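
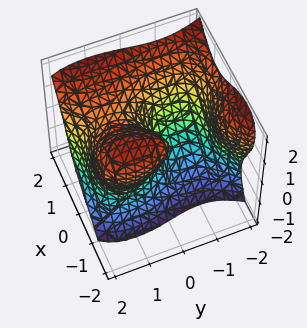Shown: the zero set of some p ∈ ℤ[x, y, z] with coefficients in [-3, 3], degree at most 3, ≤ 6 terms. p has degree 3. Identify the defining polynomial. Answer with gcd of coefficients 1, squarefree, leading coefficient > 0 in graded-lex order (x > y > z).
2*x^3 - y^3 - z^3 - 3*x*z + 3*y

1. Degree: no degree-2 surface has this shape, so deg p = 3.
2. From the visible intercepts: it crosses the x-axis at the gridline x = 0; it crosses the y-axis at the gridline y = 0.
3. The integer polynomial consistent with all of this is the stated p.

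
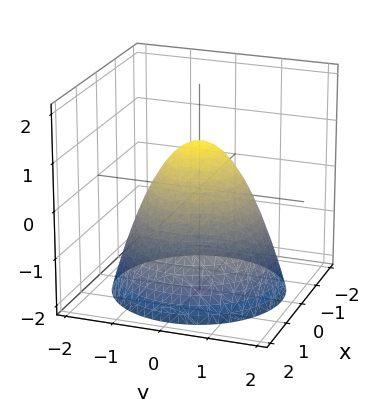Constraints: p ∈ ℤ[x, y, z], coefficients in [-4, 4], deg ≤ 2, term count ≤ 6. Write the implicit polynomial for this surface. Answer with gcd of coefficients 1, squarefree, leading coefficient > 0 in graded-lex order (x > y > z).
1. The degree is 2 — the shape is more complex than any degree-1 surface.
2. Symmetries: rotational symmetry about the z-axis ⇒ p depends on x, y only through x² + y².
3. Reading off the gridlines: a circular section at z = 0 has radius exactly 1; among the integer gridlines, it crosses the x-axis at x ∈ {-1, 1}; among the integer gridlines, it crosses the y-axis at y ∈ {-1, 1}.
4. The integer polynomial consistent with all of this is the stated p. Check: (0, 0, 1) on the z-axis lies on the surface, and p(0, 0, 1) = 0. ✓

x^2 + y^2 + z - 1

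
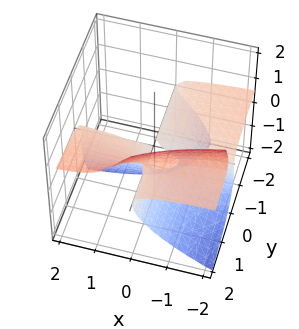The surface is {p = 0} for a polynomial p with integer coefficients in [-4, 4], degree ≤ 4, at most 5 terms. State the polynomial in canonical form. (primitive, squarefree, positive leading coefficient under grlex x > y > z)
3*x*y*z - 3*y*z^2 + 2*z^3 - 2*x*y + 2*z^2

(a) The degree is 3 — the shape is more complex than any degree-2 surface.
(b) Against the integer gridlines: it crosses the z-axis at the gridline z = -1; the visible y-axis segment lies entirely on the surface.
(c) Fitting integer coefficients to these (and the overall shape) gives p. Check: (-2, 0, 0) on the x-axis lies on the surface, and p(-2, 0, 0) = 0. ✓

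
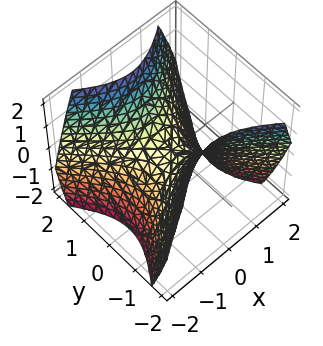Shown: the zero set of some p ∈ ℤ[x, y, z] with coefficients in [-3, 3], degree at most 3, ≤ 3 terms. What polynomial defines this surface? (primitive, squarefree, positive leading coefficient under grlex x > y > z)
x^2 - y^2 + z

First, the degree is 2 — a hyperbolic paraboloid; a quadric.
Next, symmetries: the x ↦ −x reflection is a symmetry, so x appears only in even powers; it's symmetric under y → −y, forcing even powers of y.
Next, against the integer gridlines: it crosses the z-axis at the gridline z = 0; it meets the x-axis at x = 0 (among the integer gridlines); it meets the y-axis at y = 0 (among the integer gridlines).
Finally, solving for integer coefficients yields p as stated.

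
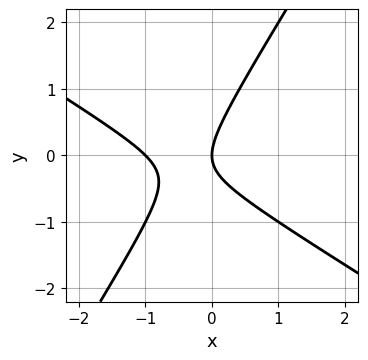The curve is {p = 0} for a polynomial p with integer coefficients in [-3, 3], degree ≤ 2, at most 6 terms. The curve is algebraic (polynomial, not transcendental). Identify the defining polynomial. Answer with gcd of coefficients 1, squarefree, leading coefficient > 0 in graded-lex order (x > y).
x^2 + x*y - y^2 + x

The degree is 2 — the shape is more complex than any degree-1 curve.
From the visible intercepts: it crosses the y-axis at the gridline y = 0; the x-axis gridline crossings are at x ∈ {-1, 0}.
Together with the visible shape, these determine p as stated.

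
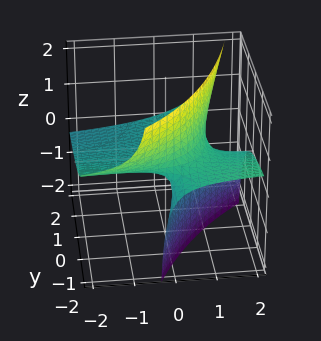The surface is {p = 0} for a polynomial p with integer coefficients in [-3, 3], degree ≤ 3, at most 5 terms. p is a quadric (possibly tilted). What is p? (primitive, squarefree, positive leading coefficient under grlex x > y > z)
x*y + 3*x*z - 2*y*z - 3*z

(a) Degree: no degree-1 surface has this shape, so deg p = 2.
(b) Reading off the gridlines: every point of the x-axis in the box is on the surface; it crosses the z-axis at the gridline z = 0.
(c) Matching integer coefficients to the picture gives p.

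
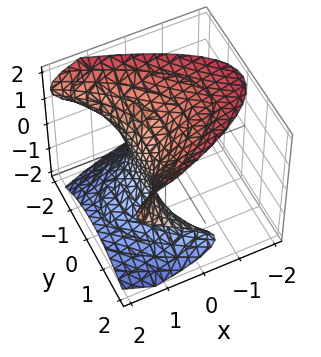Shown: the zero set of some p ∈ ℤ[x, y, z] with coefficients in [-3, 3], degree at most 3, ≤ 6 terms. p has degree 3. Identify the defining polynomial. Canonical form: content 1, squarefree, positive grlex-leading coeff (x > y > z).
Degree: the shape is more complex than any degree-2 surface, so deg p = 3.
Against the integer gridlines: no y-intercept at any integer in the box.
Together with the visible shape, these determine p as stated.

y^2*z - z^3 - 3*x + 2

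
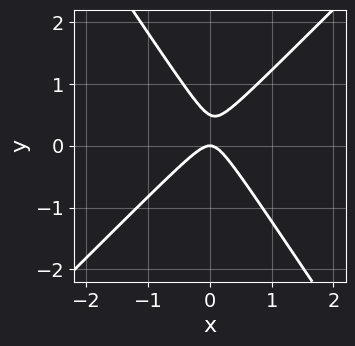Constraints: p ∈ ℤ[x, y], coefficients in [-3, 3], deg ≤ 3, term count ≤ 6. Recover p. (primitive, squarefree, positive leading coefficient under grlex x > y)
First, degree: no degree-1 curve has this shape, so deg p = 2.
Next, observable constraints: it crosses the x-axis at the gridline x = 0; it meets the y-axis at y = 0 (among the integer gridlines).
Finally, matching integer coefficients to the picture gives p.

3*x^2 - x*y - 2*y^2 + y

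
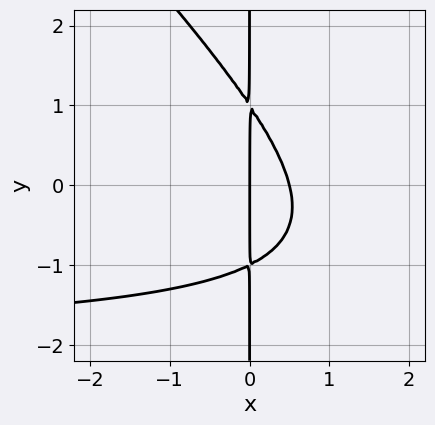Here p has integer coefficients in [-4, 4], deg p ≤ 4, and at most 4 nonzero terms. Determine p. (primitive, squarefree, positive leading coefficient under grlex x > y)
x^2*y + x*y^2 + 2*x^2 - x

First, the degree is 3 — the shape is more complex than any degree-2 curve.
Next, from the axis intercepts and sections: the visible y-axis segment lies entirely on the curve; it meets the x-axis at x = 0 (among the integer gridlines).
Finally, fitting integer coefficients to these (and the overall shape) gives p.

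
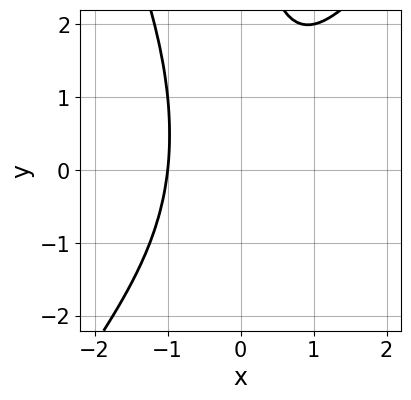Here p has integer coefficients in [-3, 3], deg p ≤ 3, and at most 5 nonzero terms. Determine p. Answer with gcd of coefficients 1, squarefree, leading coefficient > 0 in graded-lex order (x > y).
3*x^3 - x^2*y - x*y^2 + 3

First, degree: no degree-2 curve has this shape, so deg p = 3.
Then, checking where it meets the axes: one x-axis crossing is at x = -1; no y-intercept at any integer in the box.
Finally, solving for integer coefficients yields p as stated.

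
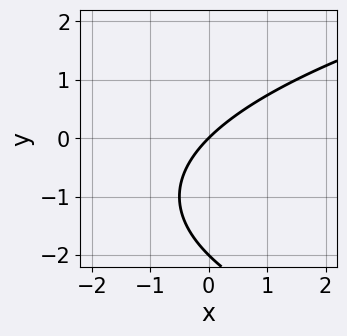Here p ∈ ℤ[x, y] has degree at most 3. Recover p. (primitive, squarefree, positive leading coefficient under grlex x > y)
y^2 - 2*x + 2*y

The degree is 2 — no degree-1 curve has this shape.
Reading off the gridlines: it meets the x-axis at x = 0 (among the integer gridlines); the y-axis gridline crossings are at y ∈ {-2, 0}.
Assembling these constraints gives the stated polynomial.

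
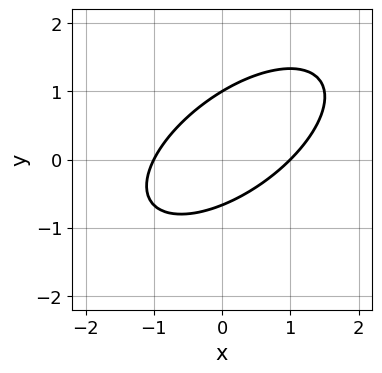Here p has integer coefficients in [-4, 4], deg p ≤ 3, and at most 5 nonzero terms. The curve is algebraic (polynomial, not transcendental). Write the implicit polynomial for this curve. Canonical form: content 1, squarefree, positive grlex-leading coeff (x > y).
1. deg p = 2. A generic line meets the curve in up to 2 points.
2. Checking where it meets the axes: the x-axis gridline crossings are at x ∈ {-1, 1}; one y-axis crossing is at y = 1.
3. Assembling these constraints gives the stated polynomial.

2*x^2 - 3*x*y + 3*y^2 - y - 2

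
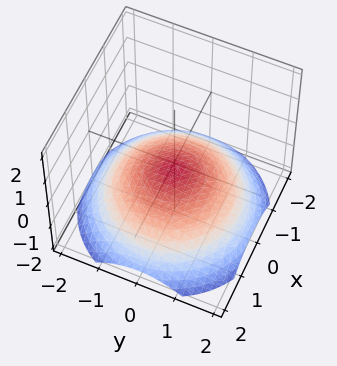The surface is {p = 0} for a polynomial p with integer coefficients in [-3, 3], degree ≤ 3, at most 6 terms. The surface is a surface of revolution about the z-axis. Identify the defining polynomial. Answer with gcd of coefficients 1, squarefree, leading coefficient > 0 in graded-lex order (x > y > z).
x^2 + y^2 + 3*z + 1

First, the degree is 2 — no degree-1 surface has this shape.
Then, symmetries: rotational symmetry about the z-axis ⇒ p depends on x, y only through x² + y².
Next, from the axis intercepts and sections: no y-intercept at any integer in the box; no x-intercept at any integer in the box; a circular section at z = -1 has radius between 1 and 2.
Finally, matching integer coefficients to the picture gives p.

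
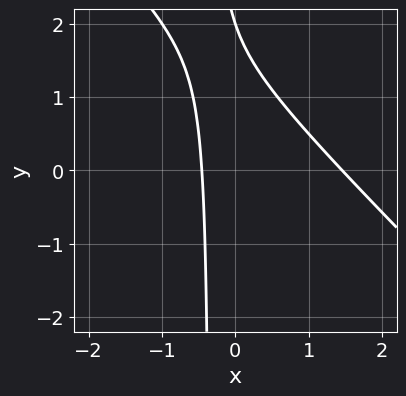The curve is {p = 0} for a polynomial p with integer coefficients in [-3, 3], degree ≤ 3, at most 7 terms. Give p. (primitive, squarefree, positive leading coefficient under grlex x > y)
Degree: a generic line meets the curve in up to 2 points, so deg p = 2.
From the visible intercepts: it meets the y-axis at y = 2 (among the integer gridlines).
Fitting integer coefficients to these (and the overall shape) gives p.

3*x^2 + 3*x*y - 3*x + y - 2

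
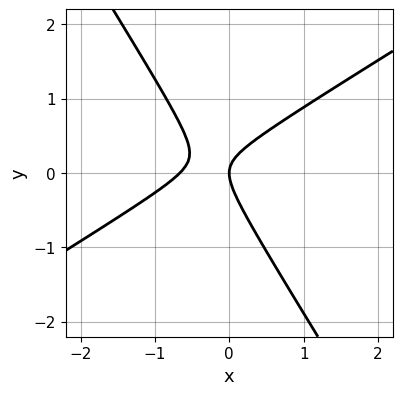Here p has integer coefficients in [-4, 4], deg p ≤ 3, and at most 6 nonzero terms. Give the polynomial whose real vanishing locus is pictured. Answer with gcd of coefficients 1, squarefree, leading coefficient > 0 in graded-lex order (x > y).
3*x^2 - 3*x*y - 3*y^2 + 2*x

The degree is 2 — a generic line meets the curve in up to 2 points.
Reading off the gridlines: it crosses the x-axis at the gridline x = 0; one y-axis crossing is at y = 0.
Matching integer coefficients to the picture gives p.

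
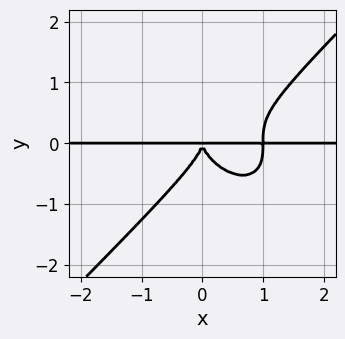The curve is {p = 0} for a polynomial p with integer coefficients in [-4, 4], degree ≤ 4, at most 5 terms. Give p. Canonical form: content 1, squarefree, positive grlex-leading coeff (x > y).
1. The degree is 4 — the shape is more complex than any degree-3 curve.
2. Observable constraints: every point of the x-axis in the box is on the curve.
3. Assembling these constraints gives the stated polynomial.

x^3*y - y^4 - x^2*y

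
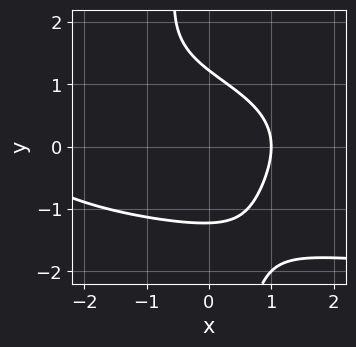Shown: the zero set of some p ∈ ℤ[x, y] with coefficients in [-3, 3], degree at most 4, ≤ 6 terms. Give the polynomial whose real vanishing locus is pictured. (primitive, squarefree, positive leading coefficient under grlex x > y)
x*y^3 + x^2 + 2*y^2 + 2*x - 3

1. Degree: the shape is more complex than any degree-3 curve, so deg p = 4.
2. Observable constraints: it meets the x-axis at x = 1 (among the integer gridlines).
3. Fitting integer coefficients to these (and the overall shape) gives p.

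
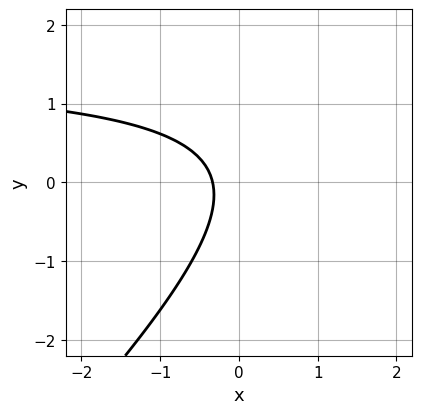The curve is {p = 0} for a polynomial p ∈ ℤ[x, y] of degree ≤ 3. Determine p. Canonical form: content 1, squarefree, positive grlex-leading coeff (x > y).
First, degree: a generic line meets the curve in up to 2 points, so deg p = 2.
Then, reading off the gridlines: it misses every integer gridline on the y-axis.
Finally, together with the visible shape, these determine p as stated.

2*x*y - 2*y^2 - 3*x - 1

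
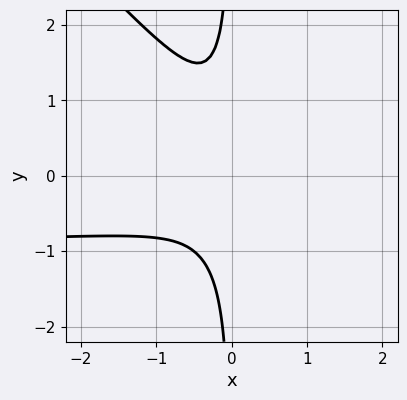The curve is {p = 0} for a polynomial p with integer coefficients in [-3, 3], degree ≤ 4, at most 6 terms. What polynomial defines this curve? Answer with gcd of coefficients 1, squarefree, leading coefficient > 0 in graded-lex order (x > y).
2*x^2*y + 2*x*y^2 + 2*x^2 + 1

(a) The degree is 3 — a generic line meets the curve in up to 3 points.
(b) Against the integer gridlines: the curve avoids every integer y-axis point in the box; it misses every integer gridline on the x-axis.
(c) Together with the visible shape, these determine p as stated.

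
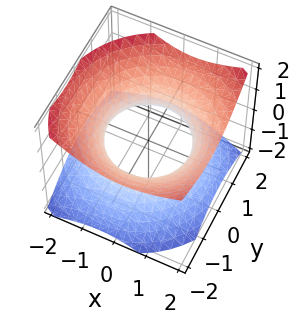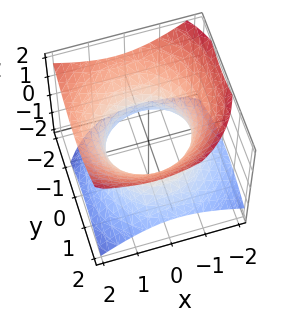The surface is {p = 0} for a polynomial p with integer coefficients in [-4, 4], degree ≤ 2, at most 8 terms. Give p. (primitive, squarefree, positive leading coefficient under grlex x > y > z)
2*x^2 - x*z + 2*y^2 + y*z - 3*z^2 - 3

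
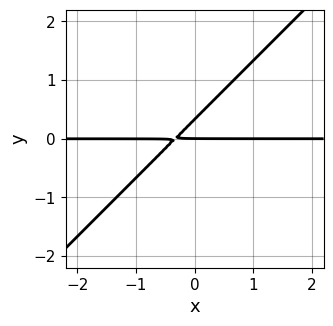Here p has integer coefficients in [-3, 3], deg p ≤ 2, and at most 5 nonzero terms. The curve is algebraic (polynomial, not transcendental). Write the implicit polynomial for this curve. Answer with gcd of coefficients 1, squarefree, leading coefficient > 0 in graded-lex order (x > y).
3*x*y - 3*y^2 + y

1. Degree: no degree-1 curve has this shape, so deg p = 2.
2. Reading off the gridlines: one y-axis crossing is at y = 0; every point of the x-axis in the box is on the curve.
3. These observations pin down the coefficients.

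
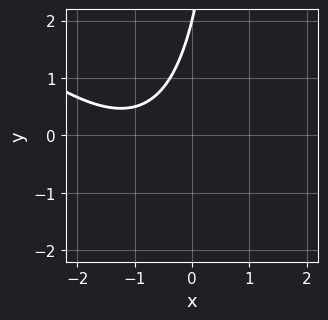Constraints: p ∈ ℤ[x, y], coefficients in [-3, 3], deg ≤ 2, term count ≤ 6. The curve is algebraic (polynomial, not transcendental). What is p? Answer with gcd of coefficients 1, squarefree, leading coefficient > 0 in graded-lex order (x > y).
x^2 + x*y + 2*x - y + 2

(a) deg p = 2. No degree-1 curve has this shape.
(b) Against the integer gridlines: one y-axis crossing is at y = 2; no x-intercept at any integer in the box.
(c) Together with the visible shape, these determine p as stated.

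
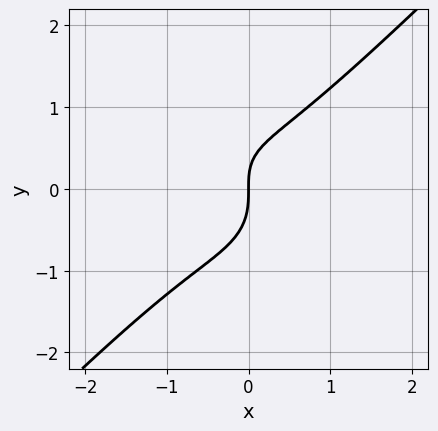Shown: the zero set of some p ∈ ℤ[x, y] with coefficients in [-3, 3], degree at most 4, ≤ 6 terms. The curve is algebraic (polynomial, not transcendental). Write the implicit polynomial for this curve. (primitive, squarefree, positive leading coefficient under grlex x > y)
deg p = 3. The shape is more complex than any degree-2 curve.
Against the integer gridlines: it meets the y-axis at y = 0 (among the integer gridlines); one x-axis crossing is at x = 0.
Putting this together gives p.

2*x^3 - 2*y^3 + x^2 - x*y + 2*x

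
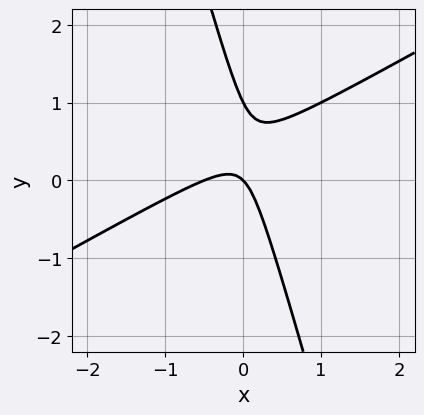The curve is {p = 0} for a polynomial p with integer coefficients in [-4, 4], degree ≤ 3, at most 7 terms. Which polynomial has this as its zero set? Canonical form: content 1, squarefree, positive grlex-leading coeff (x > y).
1. Degree: the shape is more complex than any degree-1 curve, so deg p = 2.
2. Reading off the gridlines: it meets the x-axis at x = 0 (among the integer gridlines); the y-axis gridline crossings are at y ∈ {0, 1}.
3. Together with the visible shape, these determine p as stated.

2*x^2 - 3*x*y - y^2 + x + y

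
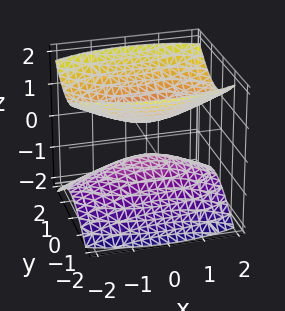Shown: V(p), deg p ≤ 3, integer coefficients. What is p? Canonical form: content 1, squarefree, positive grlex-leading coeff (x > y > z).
x^2 + 3*y^2 - 3*z^2 + 1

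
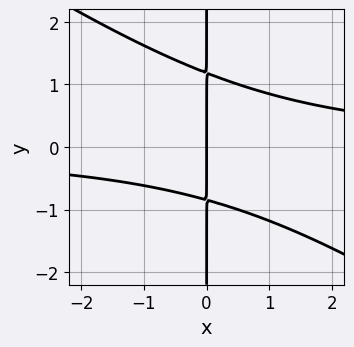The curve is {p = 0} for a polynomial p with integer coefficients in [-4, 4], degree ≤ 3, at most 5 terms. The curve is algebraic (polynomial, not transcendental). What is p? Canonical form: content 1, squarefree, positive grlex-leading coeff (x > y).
2*x^2*y + 3*x*y^2 - x*y - 3*x

1. deg p = 3. The shape is more complex than any degree-2 curve.
2. Checking where it meets the axes: the visible y-axis segment lies entirely on the curve; it crosses the x-axis at the gridline x = 0.
3. Together with the visible shape, these determine p as stated.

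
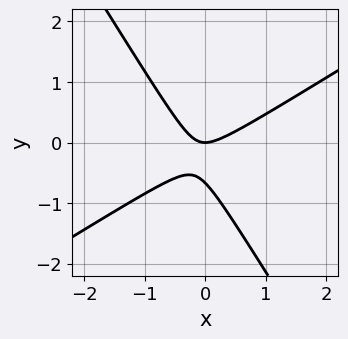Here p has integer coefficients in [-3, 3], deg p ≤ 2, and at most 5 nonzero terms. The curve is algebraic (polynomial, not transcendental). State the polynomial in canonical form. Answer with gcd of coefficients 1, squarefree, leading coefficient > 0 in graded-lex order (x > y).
Degree: no degree-1 curve has this shape, so deg p = 2.
From the axis intercepts and sections: it meets the x-axis at x = 0 (among the integer gridlines); it meets the y-axis at y = 0 (among the integer gridlines).
Matching integer coefficients to the picture gives p.

3*x^2 - 3*x*y - 3*y^2 - 2*y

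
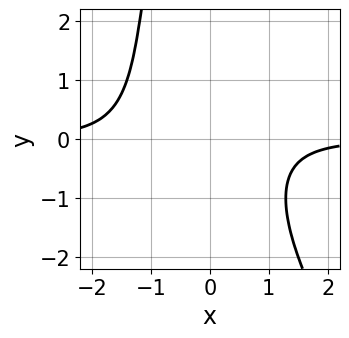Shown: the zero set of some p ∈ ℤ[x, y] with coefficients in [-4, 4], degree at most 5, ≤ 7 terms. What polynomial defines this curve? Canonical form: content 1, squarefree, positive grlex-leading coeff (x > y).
2*x^3*y + x^2*y^2 + x^2*y + x*y^2 + 3

The degree is 4 — no degree-3 curve has this shape.
Observable constraints: no x-intercept at any integer in the box; no y-intercept at any integer in the box.
The integer polynomial consistent with all of this is the stated p.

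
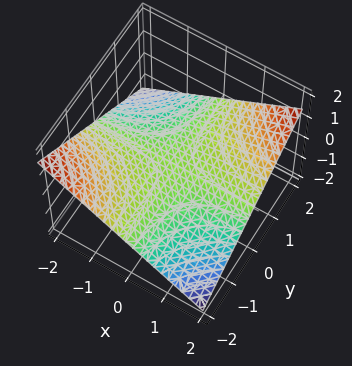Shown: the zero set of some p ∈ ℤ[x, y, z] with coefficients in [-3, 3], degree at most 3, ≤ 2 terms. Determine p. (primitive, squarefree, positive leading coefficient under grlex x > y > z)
x*y - 3*z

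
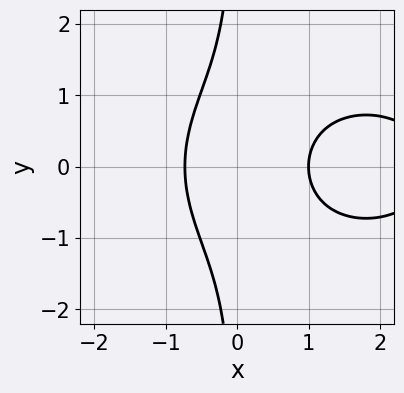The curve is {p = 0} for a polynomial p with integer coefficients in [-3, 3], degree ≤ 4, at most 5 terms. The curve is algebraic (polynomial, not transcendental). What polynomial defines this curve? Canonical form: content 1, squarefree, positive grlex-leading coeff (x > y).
First, the degree is 3 — the shape is more complex than any degree-2 curve.
Then, symmetries: the y ↦ −y reflection is a symmetry, so y appears only in even powers.
Next, against the integer gridlines: one x-axis crossing is at x = 1; no y-intercept at any integer in the box.
Finally, the integer polynomial consistent with all of this is the stated p.

x^3 + 2*x*y^2 - 3*x^2 + 2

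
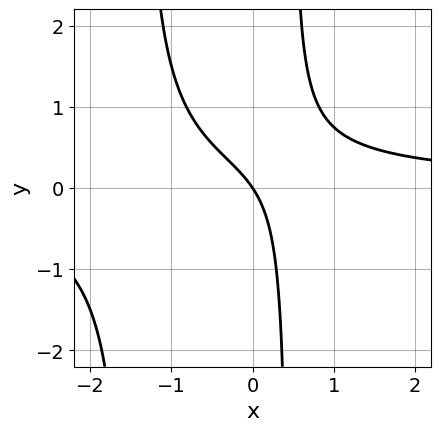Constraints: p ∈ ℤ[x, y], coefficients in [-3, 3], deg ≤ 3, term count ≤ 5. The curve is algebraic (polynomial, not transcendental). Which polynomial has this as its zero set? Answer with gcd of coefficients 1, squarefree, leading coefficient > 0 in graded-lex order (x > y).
3*x^2*y + 3*x*y - 3*x - 2*y

First, degree: a generic line meets the curve in up to 3 points, so deg p = 3.
Then, checking where it meets the axes: one x-axis crossing is at x = 0; it crosses the y-axis at the gridline y = 0.
Finally, assembling these constraints gives the stated polynomial.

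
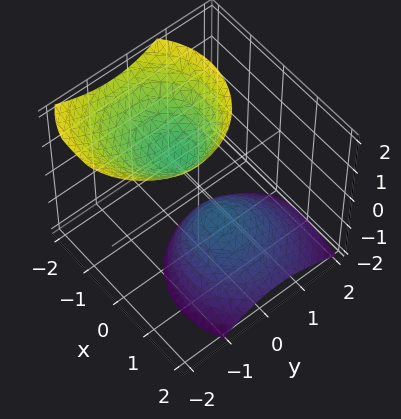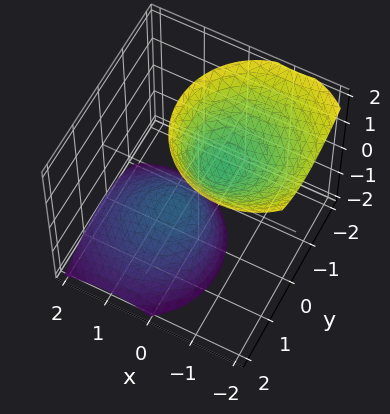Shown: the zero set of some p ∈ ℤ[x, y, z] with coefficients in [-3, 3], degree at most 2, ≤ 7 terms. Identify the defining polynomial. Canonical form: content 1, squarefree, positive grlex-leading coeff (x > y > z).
There are 2 components. They look like related sheets of one shape, so recover p as a whole.
deg p = 2. A generic line meets the surface in up to 2 points.
Checking where it meets the axes: it misses every integer gridline on the x-axis; among the integer gridlines, it crosses the z-axis at z ∈ {-1, 1}; it misses every integer gridline on the y-axis.
These observations pin down the coefficients.

2*x^2 + 2*x*z + 2*y^2 + y*z - z^2 + 1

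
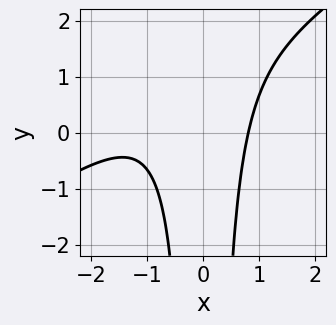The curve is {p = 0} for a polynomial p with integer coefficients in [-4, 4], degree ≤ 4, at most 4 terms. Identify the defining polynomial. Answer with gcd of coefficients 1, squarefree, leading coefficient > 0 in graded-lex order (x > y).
1. deg p = 3. A generic line meets the curve in up to 3 points.
2. Reading off the gridlines: no y-intercept at any integer in the box.
3. Matching integer coefficients to the picture gives p.

2*x^3 - 3*x^2*y + 3*x^2 - 3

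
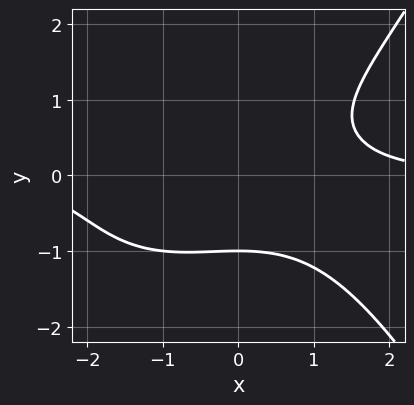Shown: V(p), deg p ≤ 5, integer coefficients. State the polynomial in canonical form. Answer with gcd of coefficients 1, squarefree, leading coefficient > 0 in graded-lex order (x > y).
x^3*y + x^2*y - 3*y^3 - 3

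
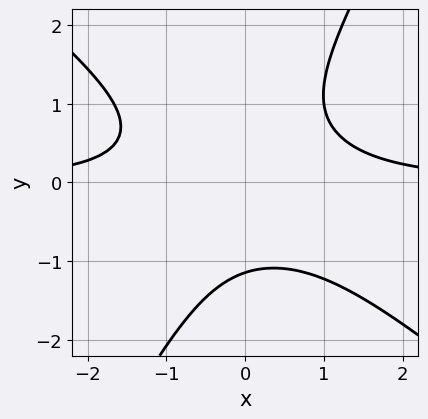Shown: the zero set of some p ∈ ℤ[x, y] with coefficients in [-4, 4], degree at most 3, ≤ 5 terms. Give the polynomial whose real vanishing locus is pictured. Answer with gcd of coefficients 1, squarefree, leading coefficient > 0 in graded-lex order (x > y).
(a) The degree is 3 — no degree-2 curve has this shape.
(b) From the visible intercepts: no x-intercept at any integer in the box.
(c) Solving for integer coefficients yields p as stated.

3*x^2*y + 2*x*y^2 - 2*y^3 - 3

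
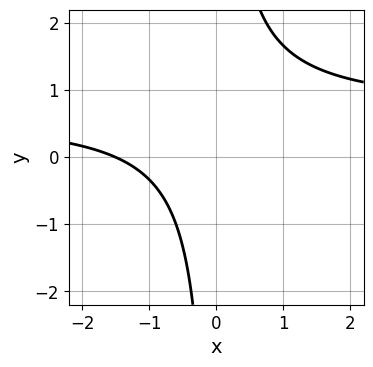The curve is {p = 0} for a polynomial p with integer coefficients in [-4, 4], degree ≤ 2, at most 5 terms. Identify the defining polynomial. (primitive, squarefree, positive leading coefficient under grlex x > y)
deg p = 2. The shape is more complex than any degree-1 curve.
From the axis intercepts and sections: no y-intercept at any integer in the box.
The integer polynomial consistent with all of this is the stated p.

3*x*y - 2*x - 3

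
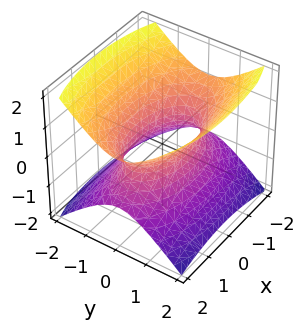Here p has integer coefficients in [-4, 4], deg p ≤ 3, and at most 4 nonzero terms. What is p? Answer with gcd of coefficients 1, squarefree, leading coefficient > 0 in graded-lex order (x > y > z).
x^2 + 3*y^2 - 3*z^2 - 2

Degree: one connected sheet with a waist; a quadric, so deg p = 2.
Symmetries: the z ↦ −z reflection is a symmetry, so z appears only in even powers; it's symmetric under y → −y, forcing even powers of y; the x ↦ −x reflection is a symmetry, so x appears only in even powers.
Observable constraints: it misses every integer gridline on the z-axis.
Fitting integer coefficients to these (and the overall shape) gives p.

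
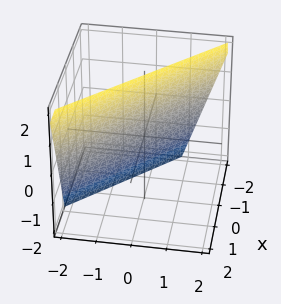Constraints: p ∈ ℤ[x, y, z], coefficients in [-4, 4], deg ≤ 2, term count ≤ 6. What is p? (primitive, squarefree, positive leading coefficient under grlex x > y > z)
1. Degree: every cross-section is a straight line — this is a plane, so deg p = 1.
2. Against the integer gridlines: it meets the z-axis at z = 2 (among the integer gridlines).
3. The integer polynomial consistent with all of this is the stated p.

3*x + 3*y - z + 2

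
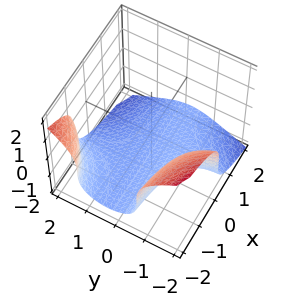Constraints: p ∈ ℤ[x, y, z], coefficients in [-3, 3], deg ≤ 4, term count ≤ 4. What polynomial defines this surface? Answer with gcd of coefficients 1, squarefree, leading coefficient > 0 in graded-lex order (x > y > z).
(a) deg p = 3.
(b) From the visible intercepts: the surface avoids every integer x-axis point in the box; one y-axis crossing is at y = -2.
(c) These observations pin down the coefficients.

x*y^2 + z^3 + y + 2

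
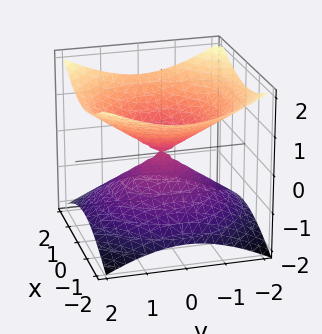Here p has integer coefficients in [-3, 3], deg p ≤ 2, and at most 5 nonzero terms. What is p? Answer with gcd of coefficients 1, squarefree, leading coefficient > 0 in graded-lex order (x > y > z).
Degree: two nappes meeting at a single point; a quadric, so deg p = 2.
Symmetries: the z ↦ −z reflection is a symmetry, so z appears only in even powers; rotational symmetry about the z-axis ⇒ p depends on x, y only through x² + y².
Against the integer gridlines: it meets the x-axis at x = 0 (among the integer gridlines); a circular section at z = 1 has radius between 1 and 2.
The integer polynomial consistent with all of this is the stated p.

x^2 + y^2 - 2*z^2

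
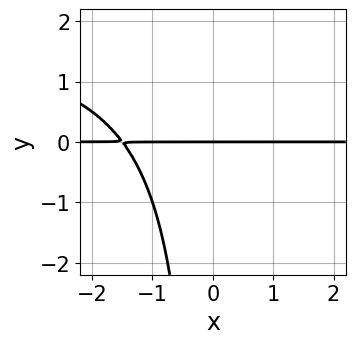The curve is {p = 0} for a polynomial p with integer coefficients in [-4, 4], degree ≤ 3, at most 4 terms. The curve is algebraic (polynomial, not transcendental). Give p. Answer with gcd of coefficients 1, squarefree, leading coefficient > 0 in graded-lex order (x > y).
(a) deg p = 3. The shape is more complex than any degree-2 curve.
(b) From the axis intercepts and sections: it crosses the y-axis at the gridline y = 0; every point of the x-axis in the box is on the curve.
(c) Fitting integer coefficients to these (and the overall shape) gives p.

x*y^2 - 2*x*y - 3*y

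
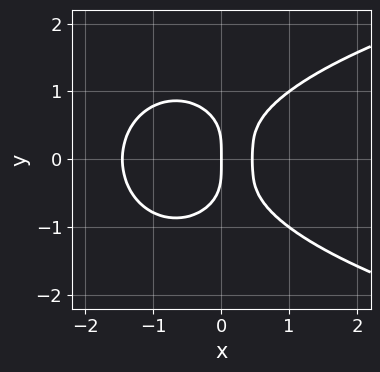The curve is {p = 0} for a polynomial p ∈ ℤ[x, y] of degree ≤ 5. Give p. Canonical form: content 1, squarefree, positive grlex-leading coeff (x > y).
Degree: no degree-3 curve has this shape, so deg p = 4.
Symmetries: the y ↦ −y reflection is a symmetry, so y appears only in even powers.
Checking where it meets the axes: it meets the y-axis at y = 0 (among the integer gridlines); it crosses the x-axis at the gridline x = 0.
Putting this together gives p.

2*x^2*y^2 + 2*y^4 - 3*x^3 - 3*x^2 + 2*x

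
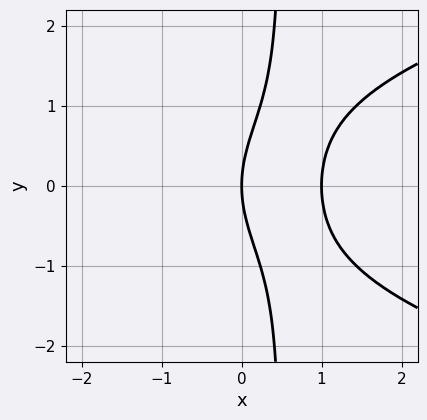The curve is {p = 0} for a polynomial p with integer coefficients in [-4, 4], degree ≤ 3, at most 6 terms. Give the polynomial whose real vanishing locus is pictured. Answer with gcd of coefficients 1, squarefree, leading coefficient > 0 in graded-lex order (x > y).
2*x*y^2 - 3*x^2 - y^2 + 3*x

1. The degree is 3 — a generic line meets the curve in up to 3 points.
2. Symmetries: mirror symmetry y ↦ −y ⇒ only even powers of y.
3. Checking where it meets the axes: it meets the y-axis at y = 0 (among the integer gridlines); among the integer gridlines, it crosses the x-axis at x ∈ {0, 1}.
4. Together with the visible shape, these determine p as stated.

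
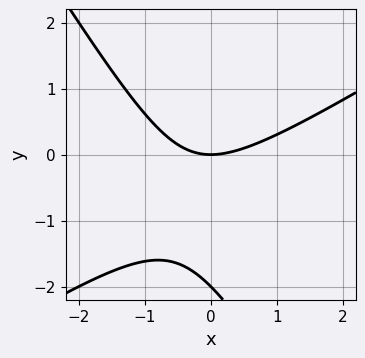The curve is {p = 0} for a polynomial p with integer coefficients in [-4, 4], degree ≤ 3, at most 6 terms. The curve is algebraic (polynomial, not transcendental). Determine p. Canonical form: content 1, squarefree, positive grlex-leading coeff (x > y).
The degree is 2 — a generic line meets the curve in up to 2 points.
From the visible intercepts: it meets the x-axis at x = 0 (among the integer gridlines); the y-axis gridline crossings are at y ∈ {-2, 0}.
Fitting integer coefficients to these (and the overall shape) gives p.

x^2 - x*y - y^2 - 2*y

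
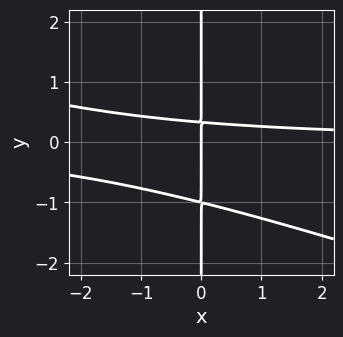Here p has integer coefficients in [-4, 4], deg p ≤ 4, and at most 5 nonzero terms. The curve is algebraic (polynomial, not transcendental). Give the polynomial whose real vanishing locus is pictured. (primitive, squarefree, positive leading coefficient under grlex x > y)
x^2*y + 3*x*y^2 + 2*x*y - x

(a) Degree: no degree-2 curve has this shape, so deg p = 3.
(b) Checking where it meets the axes: it crosses the x-axis at the gridline x = 0; the visible y-axis segment lies entirely on the curve.
(c) Assembling these constraints gives the stated polynomial.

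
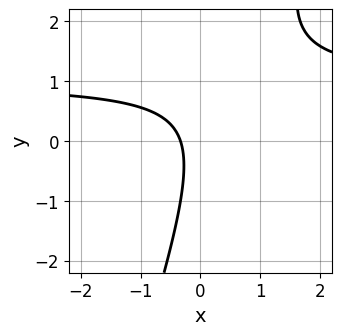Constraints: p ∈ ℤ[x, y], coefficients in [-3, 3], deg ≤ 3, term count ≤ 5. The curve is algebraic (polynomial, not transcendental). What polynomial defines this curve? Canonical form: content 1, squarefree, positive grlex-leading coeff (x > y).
3*x*y - y^2 - 3*x - 1

First, the degree is 2 — no degree-1 curve has this shape.
Next, checking where it meets the axes: it misses every integer gridline on the y-axis.
Finally, these observations pin down the coefficients.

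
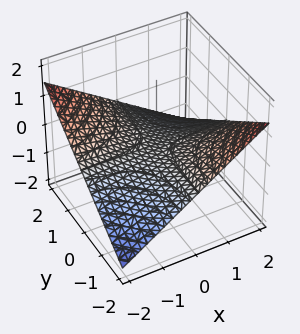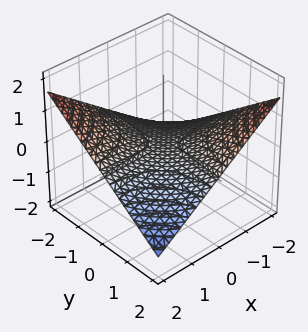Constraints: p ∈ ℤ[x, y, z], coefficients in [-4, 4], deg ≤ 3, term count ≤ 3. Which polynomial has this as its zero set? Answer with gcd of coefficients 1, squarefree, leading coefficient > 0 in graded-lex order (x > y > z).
x*y + 3*z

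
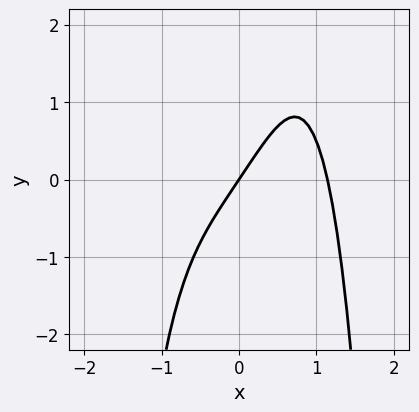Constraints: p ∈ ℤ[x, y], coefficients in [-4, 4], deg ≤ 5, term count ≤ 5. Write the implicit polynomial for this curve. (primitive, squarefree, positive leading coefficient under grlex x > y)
2*x^4 - 3*x + 2*y

1. Degree: a generic line meets the curve in up to 4 points, so deg p = 4.
2. Reading off the gridlines: it crosses the y-axis at the gridline y = 0; it meets the x-axis at x = 0 (among the integer gridlines).
3. Putting this together gives p.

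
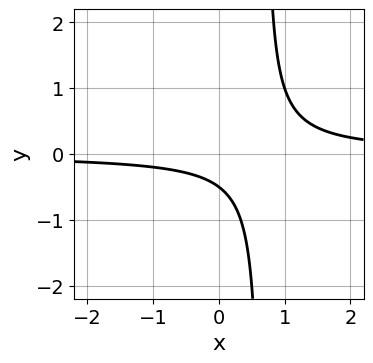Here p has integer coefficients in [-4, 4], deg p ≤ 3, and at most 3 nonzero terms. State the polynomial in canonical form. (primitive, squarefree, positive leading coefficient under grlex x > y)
deg p = 2. No degree-1 curve has this shape.
Reading off the gridlines: the curve avoids every integer x-axis point in the box.
Fitting integer coefficients to these (and the overall shape) gives p.

3*x*y - 2*y - 1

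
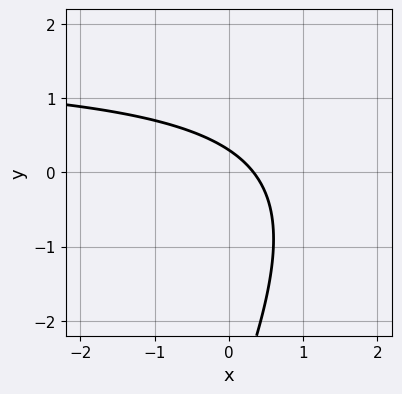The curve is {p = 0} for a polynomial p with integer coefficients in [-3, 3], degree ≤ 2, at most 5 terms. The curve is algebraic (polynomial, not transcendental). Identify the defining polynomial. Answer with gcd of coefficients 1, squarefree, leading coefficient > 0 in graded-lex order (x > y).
1. Degree: no degree-1 curve has this shape, so deg p = 2.
2. Matching integer coefficients to the picture gives p.

2*x*y - y^2 - 3*x - 3*y + 1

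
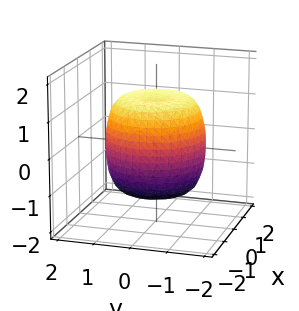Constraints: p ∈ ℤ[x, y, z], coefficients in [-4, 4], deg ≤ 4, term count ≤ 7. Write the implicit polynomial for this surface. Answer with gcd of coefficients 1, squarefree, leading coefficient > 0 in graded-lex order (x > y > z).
(a) Degree: the shape is more complex than any degree-3 surface, so deg p = 4.
(b) By symmetry, every cross-section ⟂ z is a circle, so x, y appear only via x² + y².
(c) From the visible intercepts: a circular section at z = 0 has radius between 1 and 2.
(d) Together with the visible shape, these determine p as stated.

2*x^4 + 4*x^2*y^2 + 2*y^4 - 2*x^2 - 2*y^2 + 2*z^2 - 3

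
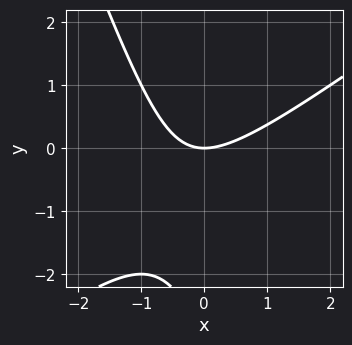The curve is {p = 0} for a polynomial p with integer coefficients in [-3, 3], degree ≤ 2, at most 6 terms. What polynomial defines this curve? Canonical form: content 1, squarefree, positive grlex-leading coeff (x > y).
2*x^2 - 2*x*y - y^2 - 3*y

First, deg p = 2. No degree-1 curve has this shape.
Next, checking where it meets the axes: it meets the y-axis at y = 0 (among the integer gridlines); it crosses the x-axis at the gridline x = 0.
Finally, putting this together gives p.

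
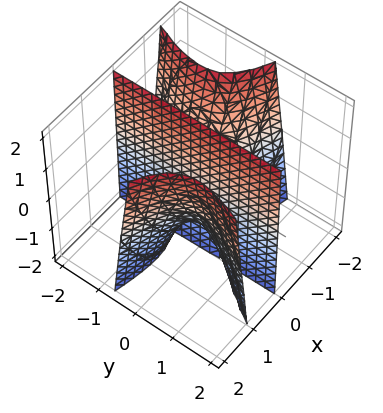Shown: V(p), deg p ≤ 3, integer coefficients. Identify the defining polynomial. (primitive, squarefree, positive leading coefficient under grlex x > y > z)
x^3 + 3*x^2*y - 2*x*y^2 - x*z - x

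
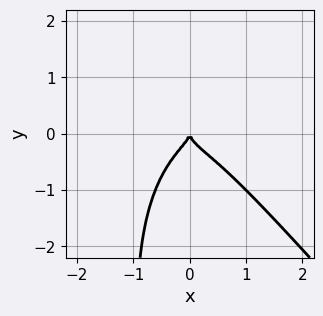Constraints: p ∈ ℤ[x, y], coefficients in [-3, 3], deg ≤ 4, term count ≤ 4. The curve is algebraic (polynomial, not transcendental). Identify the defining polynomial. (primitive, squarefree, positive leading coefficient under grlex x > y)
3*x^4 + 2*x*y^3 + 2*y^3 + x^2

Degree: a generic line meets the curve in up to 4 points, so deg p = 4.
Reading off the gridlines: it crosses the y-axis at the gridline y = 0; one x-axis crossing is at x = 0.
Matching integer coefficients to the picture gives p.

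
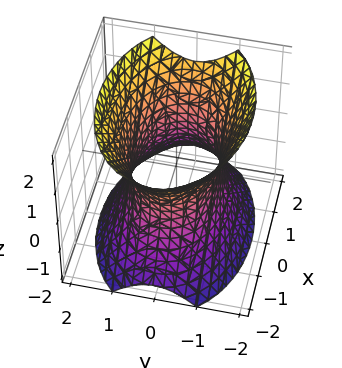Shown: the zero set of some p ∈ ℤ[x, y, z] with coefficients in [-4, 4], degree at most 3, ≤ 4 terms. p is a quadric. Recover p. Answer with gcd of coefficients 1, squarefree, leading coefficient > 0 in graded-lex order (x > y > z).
(a) Degree: an hourglass — one-sheet hyperboloid; a quadric, so deg p = 2.
(b) Symmetries: it's symmetric under z → −z, forcing even powers of z; mirror symmetry y ↦ −y ⇒ only even powers of y; it's symmetric under x → −x, forcing even powers of x.
(c) From the visible intercepts: the y-axis gridline crossings are at y ∈ {-1, 1}; no z-intercept at any integer in the box.
(d) Fitting integer coefficients to these (and the overall shape) gives p.

x^2 + 2*y^2 - z^2 - 2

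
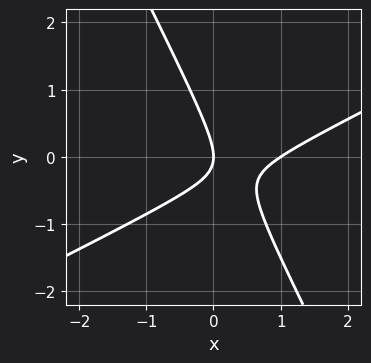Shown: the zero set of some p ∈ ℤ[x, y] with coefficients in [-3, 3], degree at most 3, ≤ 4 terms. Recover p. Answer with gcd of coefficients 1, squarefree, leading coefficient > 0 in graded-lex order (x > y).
2*x^2 - 3*x*y - 2*y^2 - 2*x

(a) deg p = 2.
(b) Checking where it meets the axes: it crosses the y-axis at the gridline y = 0; among the integer gridlines, it crosses the x-axis at x ∈ {0, 1}.
(c) These observations pin down the coefficients.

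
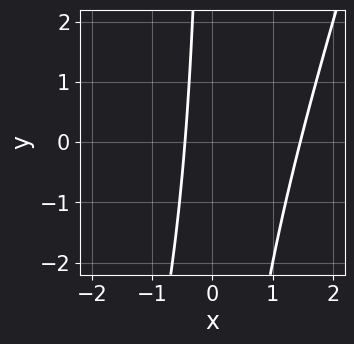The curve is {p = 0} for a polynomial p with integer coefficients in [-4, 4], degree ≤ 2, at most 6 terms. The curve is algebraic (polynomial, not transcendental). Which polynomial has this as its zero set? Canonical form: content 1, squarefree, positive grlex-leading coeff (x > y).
3*x^2 - x*y - 3*x - 2

(a) The degree is 2 — a generic line meets the curve in up to 2 points.
(b) Checking where it meets the axes: no y-intercept at any integer in the box.
(c) These observations pin down the coefficients.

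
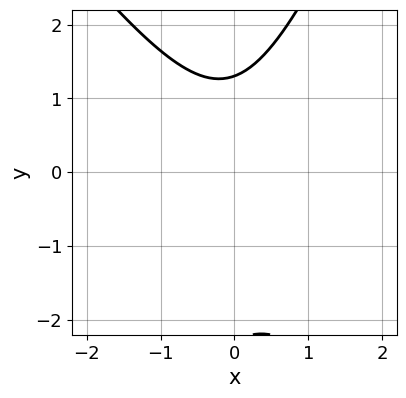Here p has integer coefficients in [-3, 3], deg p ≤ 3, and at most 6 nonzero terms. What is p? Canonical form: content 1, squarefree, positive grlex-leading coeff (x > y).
3*x^2 + x*y - y^2 - y + 3

(a) Degree: a generic line meets the curve in up to 2 points, so deg p = 2.
(b) From the axis intercepts and sections: the curve avoids every integer x-axis point in the box.
(c) Matching integer coefficients to the picture gives p.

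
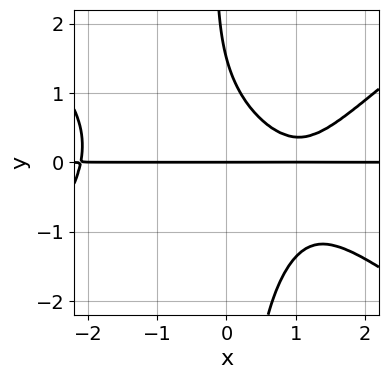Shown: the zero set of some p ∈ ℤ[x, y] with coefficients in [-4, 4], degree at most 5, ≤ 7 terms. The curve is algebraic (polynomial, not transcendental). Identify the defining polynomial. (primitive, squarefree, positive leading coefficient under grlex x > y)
x^3*y - 2*x*y^3 - 3*x*y - 2*y^2 + 3*y

First, degree: a generic line meets the curve in up to 4 points, so deg p = 4.
Then, against the integer gridlines: the visible x-axis segment lies entirely on the curve; it crosses the y-axis at the gridline y = 0.
Finally, fitting integer coefficients to these (and the overall shape) gives p.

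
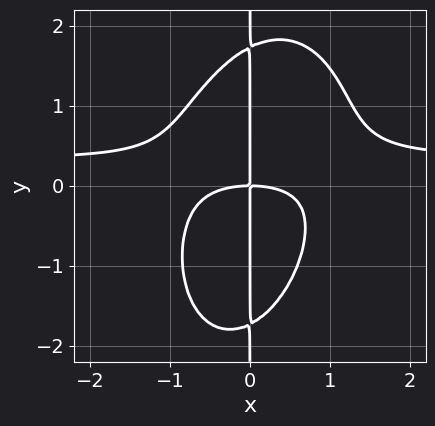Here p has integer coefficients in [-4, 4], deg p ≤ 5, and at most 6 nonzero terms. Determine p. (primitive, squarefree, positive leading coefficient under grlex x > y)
3*x^3*y - x^2*y^2 + x*y^3 - x^3 - 3*x*y

(a) The degree is 4 — a generic line meets the curve in up to 4 points.
(b) Reading off the gridlines: the visible y-axis segment lies entirely on the curve; it meets the x-axis at x = 0 (among the integer gridlines).
(c) The integer polynomial consistent with all of this is the stated p.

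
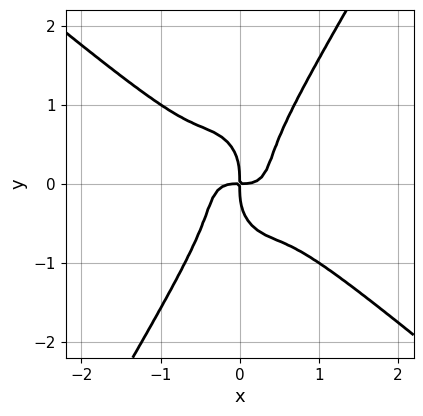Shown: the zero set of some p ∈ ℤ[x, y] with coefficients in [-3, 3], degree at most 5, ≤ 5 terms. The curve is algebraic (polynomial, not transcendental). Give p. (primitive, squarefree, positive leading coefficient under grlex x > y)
deg p = 4. No degree-3 curve has this shape.
From the axis intercepts and sections: it crosses the y-axis at the gridline y = 0; it meets the x-axis at x = 0 (among the integer gridlines).
Together with the visible shape, these determine p as stated.

3*x^4 + 3*x^3*y - y^4 - x*y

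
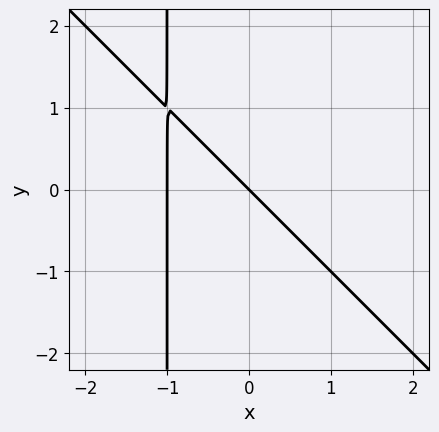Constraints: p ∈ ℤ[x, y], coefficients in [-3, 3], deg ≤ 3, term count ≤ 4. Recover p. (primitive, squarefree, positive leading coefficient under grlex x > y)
x^2 + x*y + x + y

First, degree: no degree-1 curve has this shape, so deg p = 2.
Next, from the visible intercepts: one y-axis crossing is at y = 0; among the integer gridlines, it crosses the x-axis at x ∈ {-1, 0}.
Finally, putting this together gives p.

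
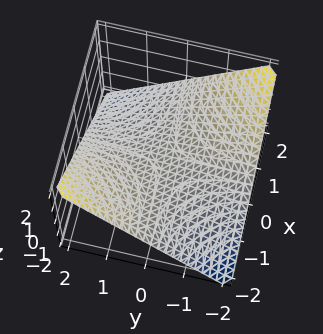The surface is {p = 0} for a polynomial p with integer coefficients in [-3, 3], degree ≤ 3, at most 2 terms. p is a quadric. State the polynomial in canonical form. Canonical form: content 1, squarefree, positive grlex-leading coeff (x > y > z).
x*y + 2*z

1. deg p = 2.
2. From the visible intercepts: one z-axis crossing is at z = 0; every point of the x-axis in the box is on the surface; every point of the y-axis in the box is on the surface.
3. These observations pin down the coefficients.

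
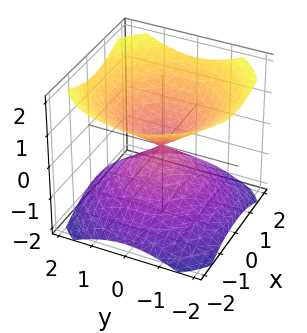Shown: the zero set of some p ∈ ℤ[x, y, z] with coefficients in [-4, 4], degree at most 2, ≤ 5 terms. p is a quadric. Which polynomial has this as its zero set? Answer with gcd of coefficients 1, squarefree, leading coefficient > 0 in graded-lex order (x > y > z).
The picture has 2 separate pieces. They look like related sheets of one shape, so recover p as a whole.
Degree: a double cone through the origin; a quadric, so deg p = 2.
Symmetries: the surface is invariant under rotation about z: p = q(x² + y², z); it's symmetric under z → −z, forcing even powers of z.
Against the integer gridlines: it crosses the z-axis at the gridline z = 0; a circular section at z = -1 has radius between 1 and 2; it crosses the x-axis at the gridline x = 0; it meets the y-axis at y = 0 (among the integer gridlines).
Putting this together gives p.

2*x^2 + 2*y^2 - 3*z^2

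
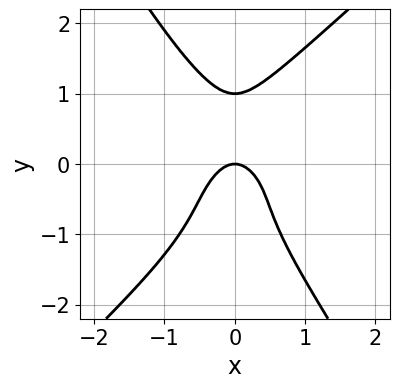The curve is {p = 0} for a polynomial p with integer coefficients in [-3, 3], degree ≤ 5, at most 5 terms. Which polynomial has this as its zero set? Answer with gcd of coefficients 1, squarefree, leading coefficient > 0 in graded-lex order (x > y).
(a) deg p = 4. A generic line meets the curve in up to 4 points.
(b) From the axis intercepts and sections: it crosses the x-axis at the gridline x = 0; the y-axis gridline crossings are at y ∈ {0, 1}.
(c) Solving for integer coefficients yields p as stated.

x^3*y - 2*x^2*y^2 + y^4 - 2*x^2 - y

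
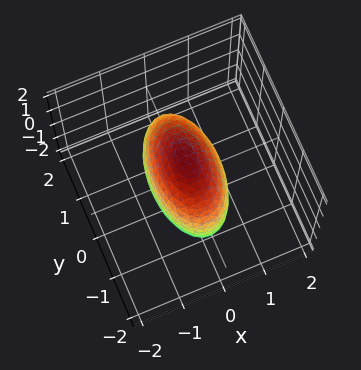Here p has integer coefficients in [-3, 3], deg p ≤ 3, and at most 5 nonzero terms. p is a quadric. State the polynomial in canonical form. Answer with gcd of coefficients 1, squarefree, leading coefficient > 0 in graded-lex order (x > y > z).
3*x^2 + y^2 + z^2 - 2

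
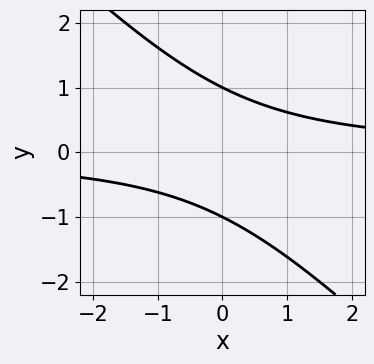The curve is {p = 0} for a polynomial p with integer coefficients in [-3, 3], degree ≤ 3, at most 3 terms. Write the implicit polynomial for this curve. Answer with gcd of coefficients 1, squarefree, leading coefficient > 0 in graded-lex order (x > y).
x*y + y^2 - 1

1. Degree: a generic line meets the curve in up to 2 points, so deg p = 2.
2. Reading off the gridlines: no x-intercept at any integer in the box; the y-axis gridline crossings are at y ∈ {-1, 1}.
3. Fitting integer coefficients to these (and the overall shape) gives p.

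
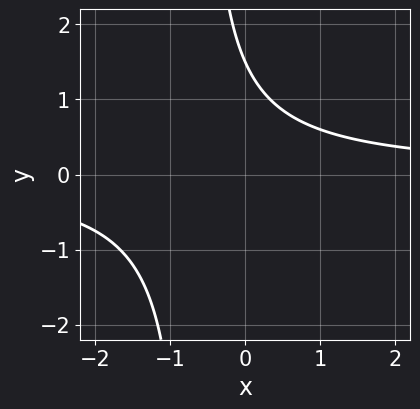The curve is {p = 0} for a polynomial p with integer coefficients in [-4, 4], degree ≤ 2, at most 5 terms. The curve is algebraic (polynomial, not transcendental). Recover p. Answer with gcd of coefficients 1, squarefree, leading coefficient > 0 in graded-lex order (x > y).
3*x*y + 2*y - 3

1. deg p = 2. The shape is more complex than any degree-1 curve.
2. From the axis intercepts and sections: it misses every integer gridline on the x-axis.
3. Fitting integer coefficients to these (and the overall shape) gives p.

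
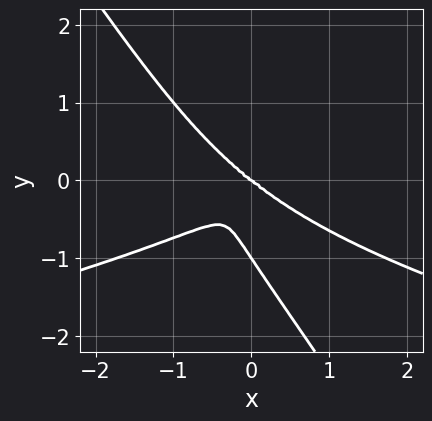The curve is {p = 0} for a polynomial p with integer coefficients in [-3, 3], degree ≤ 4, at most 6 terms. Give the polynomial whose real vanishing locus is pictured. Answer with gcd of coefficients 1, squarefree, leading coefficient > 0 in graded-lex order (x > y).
1. deg p = 4.
2. Reading off the gridlines: it meets the x-axis at x = 0 (among the integer gridlines); among the integer gridlines, it crosses the y-axis at y ∈ {-1, 0}.
3. Putting this together gives p.

3*x*y^3 + 2*y^4 + x^3 + 2*y^3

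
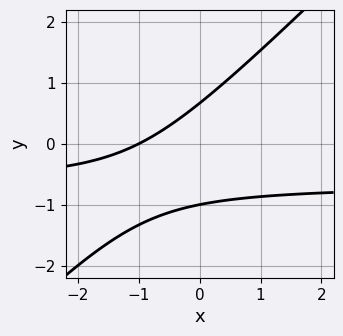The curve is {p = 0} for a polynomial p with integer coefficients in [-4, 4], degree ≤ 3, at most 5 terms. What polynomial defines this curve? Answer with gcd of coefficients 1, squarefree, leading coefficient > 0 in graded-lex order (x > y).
3*x*y - 3*y^2 + 2*x - y + 2

deg p = 2. The shape is more complex than any degree-1 curve.
Against the integer gridlines: it meets the y-axis at y = -1 (among the integer gridlines); it crosses the x-axis at the gridline x = -1.
Fitting integer coefficients to these (and the overall shape) gives p.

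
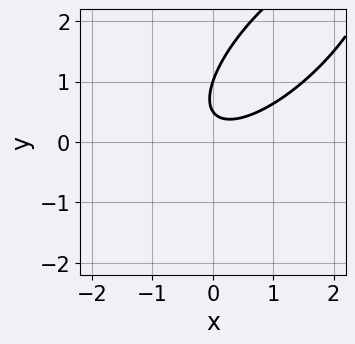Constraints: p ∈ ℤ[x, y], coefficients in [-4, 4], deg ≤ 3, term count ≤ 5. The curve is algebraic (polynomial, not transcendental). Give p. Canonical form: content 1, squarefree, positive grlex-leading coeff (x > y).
2*x^2 - 3*x*y + 2*y^2 - 3*y + 1

(a) deg p = 2.
(b) From the visible intercepts: it misses every integer gridline on the x-axis; it meets the y-axis at y = 1 (among the integer gridlines).
(c) Together with the visible shape, these determine p as stated.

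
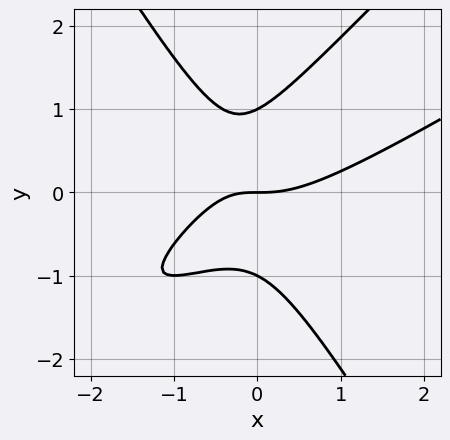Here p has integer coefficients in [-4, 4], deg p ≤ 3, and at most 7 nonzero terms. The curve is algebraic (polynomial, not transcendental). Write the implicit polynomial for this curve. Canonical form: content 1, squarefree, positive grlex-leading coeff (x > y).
First, degree: no degree-2 curve has this shape, so deg p = 3.
Next, from the axis intercepts and sections: it meets the x-axis at x = 0 (among the integer gridlines); among the integer gridlines, it crosses the y-axis at y ∈ {-1, 0, 1}.
Finally, solving for integer coefficients yields p as stated.

x^3 - 2*x^2*y + y^3 - x*y - y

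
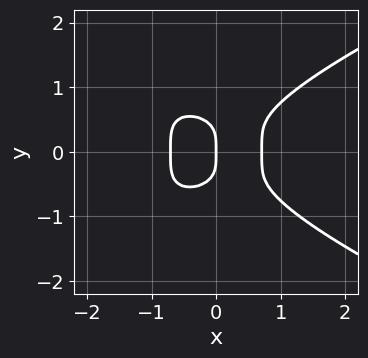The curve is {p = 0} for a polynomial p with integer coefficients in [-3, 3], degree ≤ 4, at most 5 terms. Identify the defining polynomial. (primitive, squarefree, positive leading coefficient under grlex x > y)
(a) deg p = 4.
(b) Symmetries: the y ↦ −y reflection is a symmetry, so y appears only in even powers.
(c) From the visible intercepts: it crosses the x-axis at the gridline x = 0; it meets the y-axis at y = 0 (among the integer gridlines).
(d) Assembling these constraints gives the stated polynomial.

3*y^4 - 2*x^3 + x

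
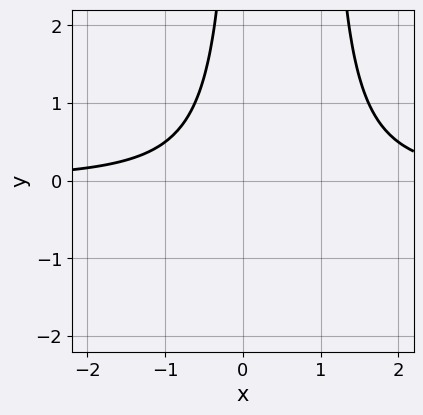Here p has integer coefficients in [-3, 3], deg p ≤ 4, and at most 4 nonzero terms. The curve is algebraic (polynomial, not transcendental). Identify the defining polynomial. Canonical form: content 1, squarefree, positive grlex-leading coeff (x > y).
First, degree: no degree-2 curve has this shape, so deg p = 3.
Next, reading off the gridlines: the curve avoids every integer y-axis point in the box; the curve avoids every integer x-axis point in the box.
Finally, matching integer coefficients to the picture gives p.

x^2*y - x*y - 1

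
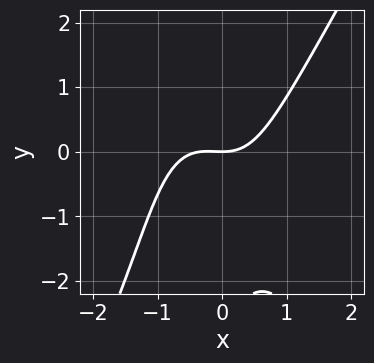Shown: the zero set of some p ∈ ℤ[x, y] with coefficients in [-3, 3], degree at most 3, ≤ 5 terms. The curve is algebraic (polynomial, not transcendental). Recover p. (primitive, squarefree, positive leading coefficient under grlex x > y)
Degree: no degree-2 curve has this shape, so deg p = 3.
From the visible intercepts: it crosses the x-axis at the gridline x = 0; it meets the y-axis at y = 0 (among the integer gridlines).
Assembling these constraints gives the stated polynomial.

3*x^3 - x*y^2 + x^2 - y^2 - 3*y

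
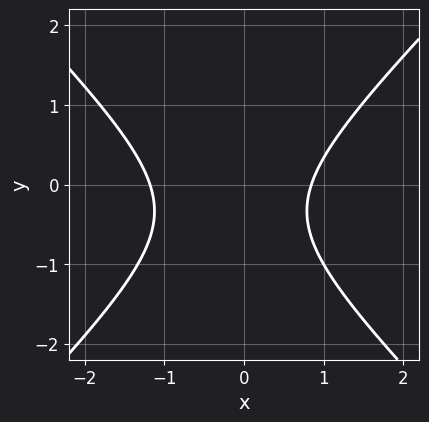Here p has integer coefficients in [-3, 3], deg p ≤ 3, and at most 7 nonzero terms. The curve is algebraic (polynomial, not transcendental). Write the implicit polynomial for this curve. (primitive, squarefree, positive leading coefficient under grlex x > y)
3*x^2 - 3*y^2 + x - 2*y - 3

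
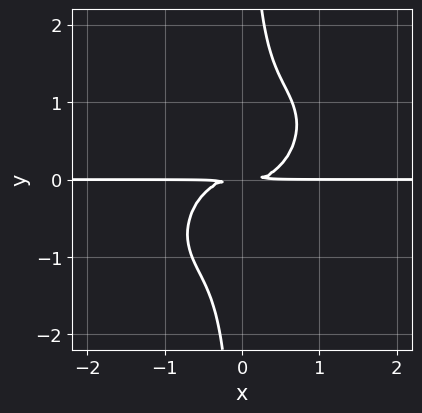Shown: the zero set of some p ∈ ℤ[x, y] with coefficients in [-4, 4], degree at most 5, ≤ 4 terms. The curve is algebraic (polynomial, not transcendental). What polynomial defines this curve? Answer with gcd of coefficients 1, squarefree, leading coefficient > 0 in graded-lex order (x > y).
2*x^3*y - 2*x^2*y^2 + 2*x*y^3 - y^2

1. The degree is 4 — no degree-3 curve has this shape.
2. From the axis intercepts and sections: the visible x-axis segment lies entirely on the curve.
3. These observations pin down the coefficients.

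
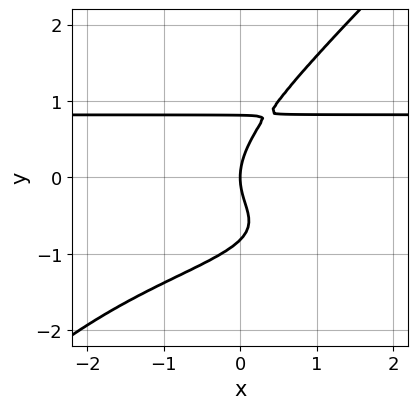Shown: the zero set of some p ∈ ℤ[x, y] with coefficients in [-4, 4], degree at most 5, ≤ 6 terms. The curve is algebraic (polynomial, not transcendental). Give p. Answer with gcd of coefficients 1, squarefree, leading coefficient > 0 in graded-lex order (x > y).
The degree is 4 — the shape is more complex than any degree-3 curve.
Against the integer gridlines: one x-axis crossing is at x = 0; one y-axis crossing is at y = 0.
Putting this together gives p.

3*x*y^3 - 3*y^4 + 2*x*y^2 + 2*y^2 - 3*x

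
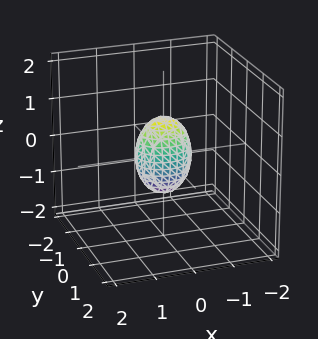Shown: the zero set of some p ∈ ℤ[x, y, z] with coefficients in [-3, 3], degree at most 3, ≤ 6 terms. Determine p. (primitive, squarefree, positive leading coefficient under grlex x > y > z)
2*x^2 + 3*y^2 + z^2 - 1

First, deg p = 2. Bounded and convex; a quadric.
Then, symmetries: mirror symmetry y ↦ −y ⇒ only even powers of y; mirror symmetry x ↦ −x ⇒ only even powers of x; it's symmetric under z → −z, forcing even powers of z.
Next, from the axis intercepts and sections: among the integer gridlines, it crosses the z-axis at z ∈ {-1, 1}.
Finally, matching integer coefficients to the picture gives p.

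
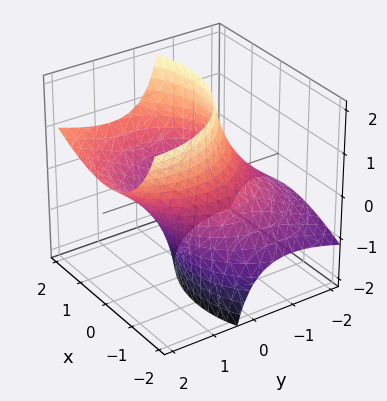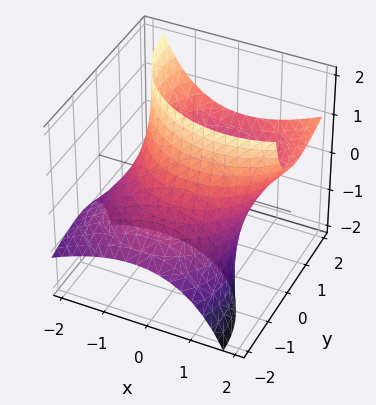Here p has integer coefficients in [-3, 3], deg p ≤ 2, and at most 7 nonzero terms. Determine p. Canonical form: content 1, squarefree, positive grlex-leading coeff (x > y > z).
1. Degree: no degree-1 surface has this shape, so deg p = 2.
2. From the axis intercepts and sections: the surface avoids every integer z-axis point in the box.
3. Solving for integer coefficients yields p as stated.

x^2 - x*z + y^2 - 2*y*z - 2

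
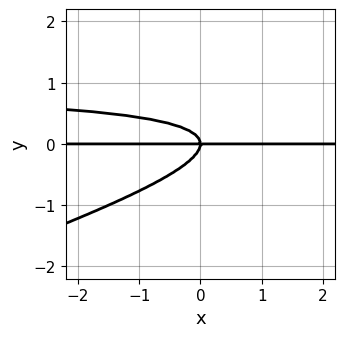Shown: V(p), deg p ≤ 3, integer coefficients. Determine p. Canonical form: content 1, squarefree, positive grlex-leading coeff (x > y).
x*y^2 - 3*y^3 - x*y

(a) deg p = 3. The shape is more complex than any degree-2 curve.
(b) Checking where it meets the axes: the visible x-axis segment lies entirely on the curve; it meets the y-axis at y = 0 (among the integer gridlines).
(c) The integer polynomial consistent with all of this is the stated p.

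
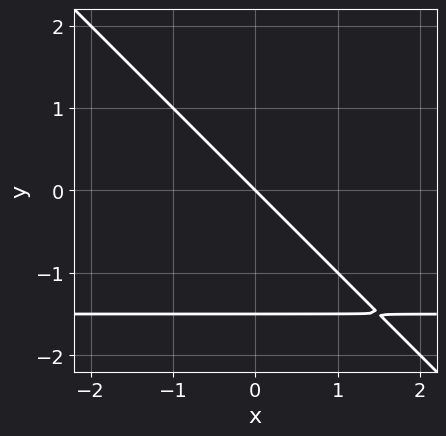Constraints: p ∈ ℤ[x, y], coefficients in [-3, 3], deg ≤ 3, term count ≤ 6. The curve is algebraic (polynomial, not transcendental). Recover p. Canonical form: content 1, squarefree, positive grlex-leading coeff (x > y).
deg p = 2. A generic line meets the curve in up to 2 points.
Checking where it meets the axes: it meets the x-axis at x = 0 (among the integer gridlines); it crosses the y-axis at the gridline y = 0.
Fitting integer coefficients to these (and the overall shape) gives p.

2*x*y + 2*y^2 + 3*x + 3*y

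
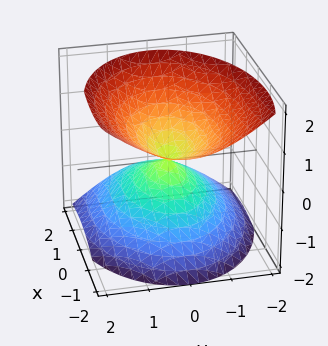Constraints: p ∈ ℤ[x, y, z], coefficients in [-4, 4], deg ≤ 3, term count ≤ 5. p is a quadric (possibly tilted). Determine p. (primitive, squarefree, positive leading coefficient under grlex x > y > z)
x^2 + x*z + 2*y^2 - 2*z^2

The picture has 2 separate pieces. They look like related sheets of one shape, so recover p as a whole.
Degree: a generic line meets the surface in up to 2 points, so deg p = 2.
Reading off the gridlines: it crosses the z-axis at the gridline z = 0; it meets the y-axis at y = 0 (among the integer gridlines); one x-axis crossing is at x = 0.
The integer polynomial consistent with all of this is the stated p.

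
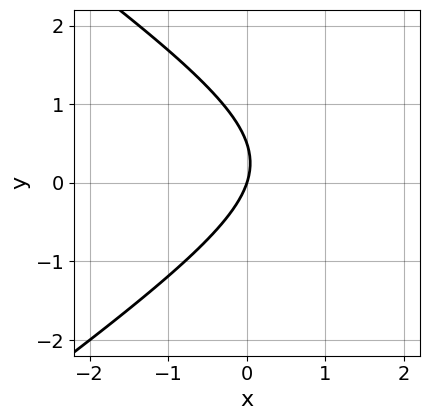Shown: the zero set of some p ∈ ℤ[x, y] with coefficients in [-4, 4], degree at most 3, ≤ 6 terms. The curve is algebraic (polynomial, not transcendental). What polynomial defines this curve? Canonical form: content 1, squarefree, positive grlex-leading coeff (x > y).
(a) The degree is 2 — no degree-1 curve has this shape.
(b) From the visible intercepts: it meets the x-axis at x = 0 (among the integer gridlines); it meets the y-axis at y = 0 (among the integer gridlines).
(c) Solving for integer coefficients yields p as stated.

x^2 - 2*y^2 - 3*x + y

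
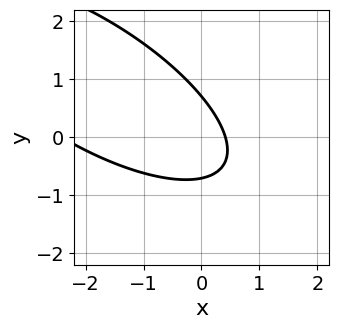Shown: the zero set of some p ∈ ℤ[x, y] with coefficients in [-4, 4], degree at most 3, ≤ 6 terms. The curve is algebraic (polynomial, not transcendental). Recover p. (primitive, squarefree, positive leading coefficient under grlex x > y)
x^2 + 2*x*y + 2*y^2 + 2*x - 1

First, deg p = 2. No degree-1 curve has this shape.
Finally, matching integer coefficients to the picture gives p.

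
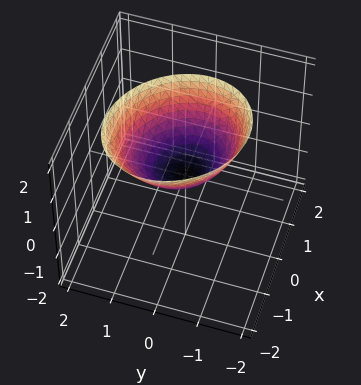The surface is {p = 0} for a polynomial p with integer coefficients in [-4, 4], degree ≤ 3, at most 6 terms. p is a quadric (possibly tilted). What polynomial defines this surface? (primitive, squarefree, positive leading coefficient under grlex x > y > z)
deg p = 2. A generic line meets the surface in up to 2 points.
Checking where it meets the axes: it meets the x-axis at x = 0 (among the integer gridlines); it meets the z-axis at z = 0 (among the integer gridlines).
Matching integer coefficients to the picture gives p.

3*x^2 + x*y + x*z + 3*y^2 - 3*z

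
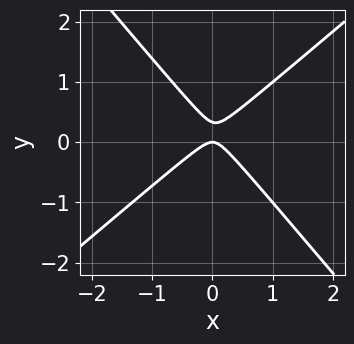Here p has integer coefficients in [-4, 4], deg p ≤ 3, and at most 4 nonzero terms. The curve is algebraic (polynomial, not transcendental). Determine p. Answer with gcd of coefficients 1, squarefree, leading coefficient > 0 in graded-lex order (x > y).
The degree is 2 — a generic line meets the curve in up to 2 points.
Observable constraints: it crosses the y-axis at the gridline y = 0; it meets the x-axis at x = 0 (among the integer gridlines).
Solving for integer coefficients yields p as stated.

3*x^2 - x*y - 3*y^2 + y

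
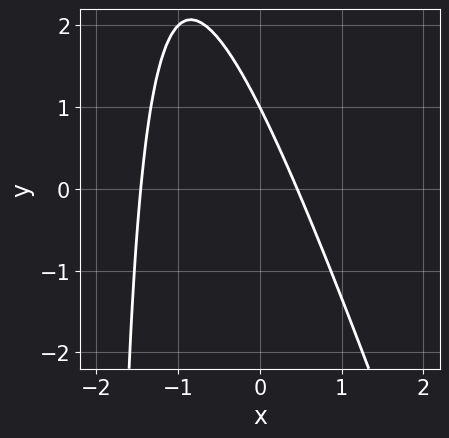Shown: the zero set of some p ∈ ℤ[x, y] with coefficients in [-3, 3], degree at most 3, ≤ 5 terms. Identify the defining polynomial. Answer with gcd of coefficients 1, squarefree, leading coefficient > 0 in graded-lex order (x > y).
1. The degree is 2 — no degree-1 curve has this shape.
2. Checking where it meets the axes: it crosses the y-axis at the gridline y = 1.
3. Putting this together gives p.

3*x^2 + x*y + 3*x + 2*y - 2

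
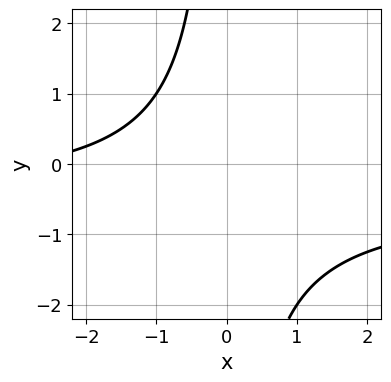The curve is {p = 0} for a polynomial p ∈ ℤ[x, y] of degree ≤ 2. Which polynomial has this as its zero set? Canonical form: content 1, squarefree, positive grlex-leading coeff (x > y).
2*x*y + x + 3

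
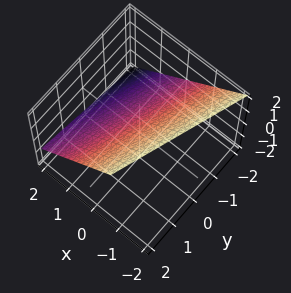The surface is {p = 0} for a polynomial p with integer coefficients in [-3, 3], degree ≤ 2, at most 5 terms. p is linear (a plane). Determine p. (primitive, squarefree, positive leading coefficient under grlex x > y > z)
3*x - y + 3*z - 2

First, deg p = 1. Every cross-section is a straight line — this is a plane.
Next, observable constraints: one y-axis crossing is at y = -2.
Finally, matching integer coefficients to the picture gives p.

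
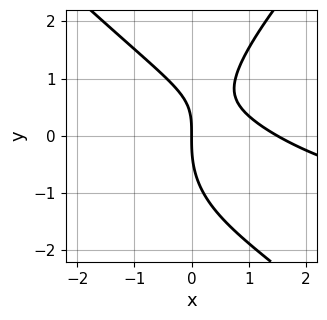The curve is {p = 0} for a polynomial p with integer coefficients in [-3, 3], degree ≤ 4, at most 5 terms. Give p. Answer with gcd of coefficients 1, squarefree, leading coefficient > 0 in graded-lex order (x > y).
First, deg p = 3.
Next, reading off the gridlines: one y-axis crossing is at y = 0; it crosses the x-axis at the gridline x = 0.
Finally, these observations pin down the coefficients.

x^2*y - y^3 + 2*x^2 + 2*x*y - 3*x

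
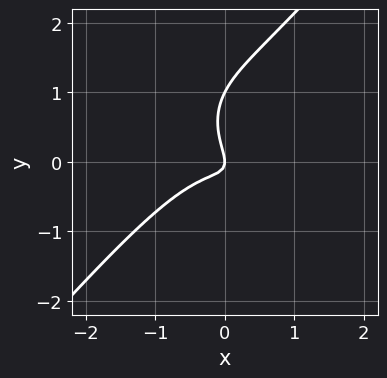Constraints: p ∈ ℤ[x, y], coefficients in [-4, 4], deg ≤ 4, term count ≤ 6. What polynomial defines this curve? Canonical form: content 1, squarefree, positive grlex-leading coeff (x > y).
3*x^3 - 2*y^3 + 3*x*y + 2*y^2 + x

First, degree: no degree-2 curve has this shape, so deg p = 3.
Next, reading off the gridlines: one x-axis crossing is at x = 0; among the integer gridlines, it crosses the y-axis at y ∈ {0, 1}.
Finally, these observations pin down the coefficients.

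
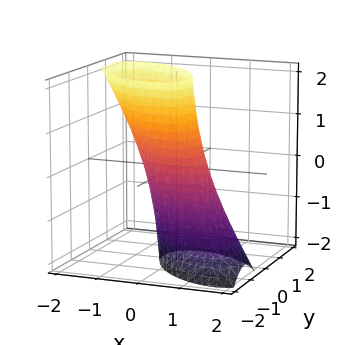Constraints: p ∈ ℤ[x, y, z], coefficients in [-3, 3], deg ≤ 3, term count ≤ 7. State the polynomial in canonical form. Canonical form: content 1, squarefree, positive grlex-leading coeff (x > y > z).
3*x^2 + 3*x*y + 2*x*z + 3*y^2 - 2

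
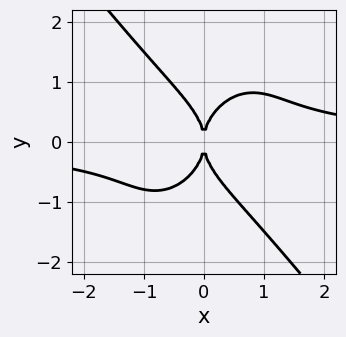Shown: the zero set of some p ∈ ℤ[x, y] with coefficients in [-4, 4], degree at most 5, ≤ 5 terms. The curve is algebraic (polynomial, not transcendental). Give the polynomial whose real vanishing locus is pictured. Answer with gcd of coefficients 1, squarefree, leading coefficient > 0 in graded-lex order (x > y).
2*x^3*y + y^4 - 2*x^2

First, the degree is 4 — a generic line meets the curve in up to 4 points.
Then, checking where it meets the axes: it crosses the y-axis at the gridline y = 0; it crosses the x-axis at the gridline x = 0.
Finally, the integer polynomial consistent with all of this is the stated p.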